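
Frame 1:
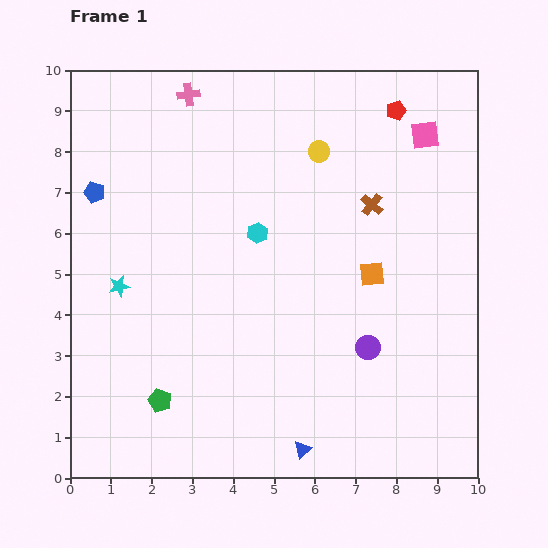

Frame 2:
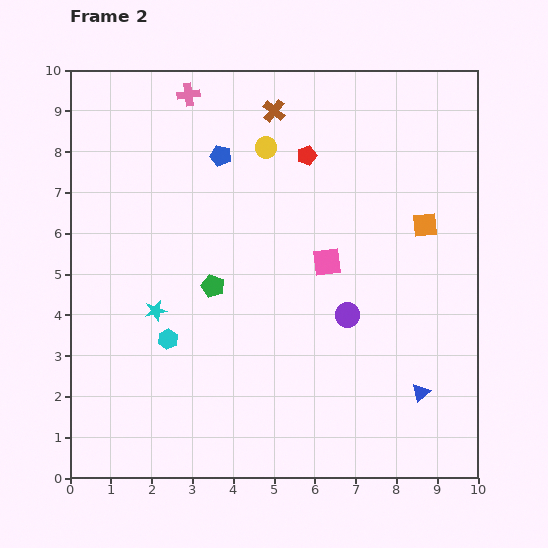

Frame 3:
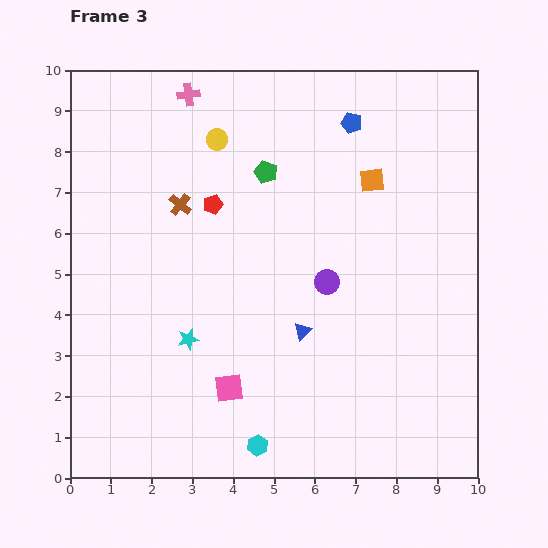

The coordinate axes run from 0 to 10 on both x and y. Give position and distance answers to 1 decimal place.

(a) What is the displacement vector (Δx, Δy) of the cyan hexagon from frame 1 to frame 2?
(-2.2, -2.6)

The cyan hexagon was at (4.6, 6.0) in frame 1 and (2.4, 3.4) in frame 2.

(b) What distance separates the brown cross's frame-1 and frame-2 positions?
3.3

The brown cross moved from (7.4, 6.7) to (5.0, 9.0), a distance of √(2.4² + 2.3²) ≈ 3.3.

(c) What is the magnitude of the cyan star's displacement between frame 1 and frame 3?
2.1

The cyan star moved from (1.2, 4.7) to (2.9, 3.4), a distance of √(1.7² + 1.3²) ≈ 2.1.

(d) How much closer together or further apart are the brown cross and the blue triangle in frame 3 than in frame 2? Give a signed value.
-3.5

Distance in frame 2: 7.8. Distance in frame 3: 4.3.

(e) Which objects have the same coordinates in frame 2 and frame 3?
the pink cross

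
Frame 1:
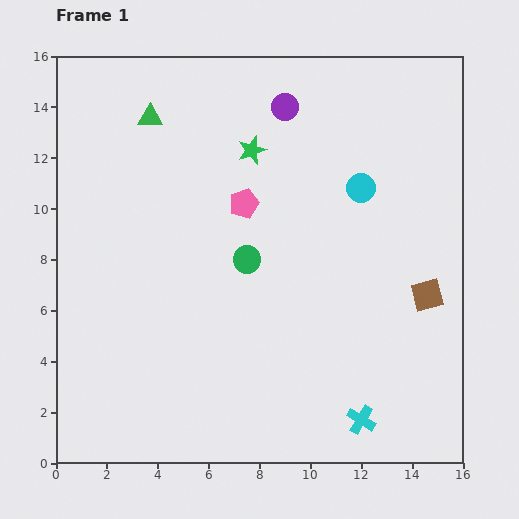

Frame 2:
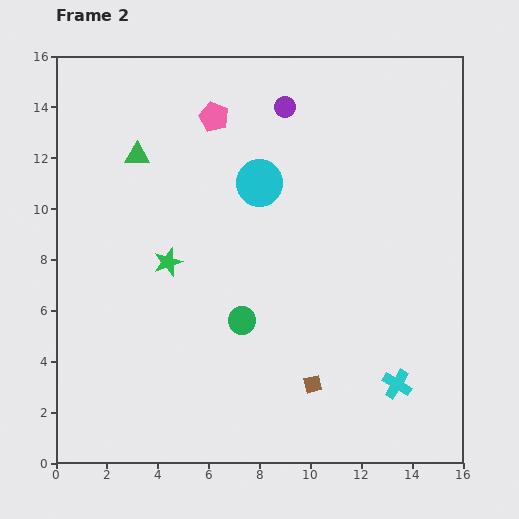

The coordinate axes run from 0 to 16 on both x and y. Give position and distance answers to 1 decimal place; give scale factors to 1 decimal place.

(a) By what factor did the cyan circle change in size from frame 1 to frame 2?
1.6×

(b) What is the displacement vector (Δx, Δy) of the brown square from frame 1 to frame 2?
(-4.5, -3.5)

The brown square was at (14.6, 6.6) in frame 1 and (10.1, 3.1) in frame 2.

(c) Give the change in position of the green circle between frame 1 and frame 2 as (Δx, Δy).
(-0.2, -2.4)

The green circle was at (7.5, 8.0) in frame 1 and (7.3, 5.6) in frame 2.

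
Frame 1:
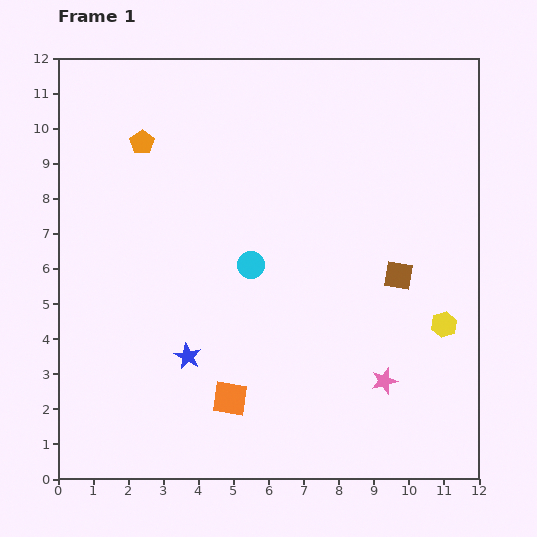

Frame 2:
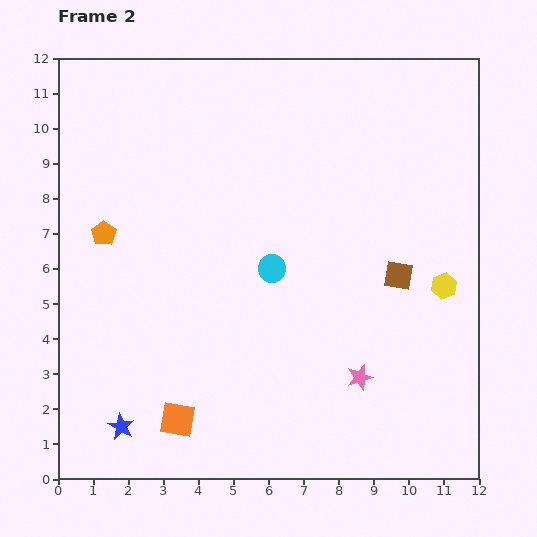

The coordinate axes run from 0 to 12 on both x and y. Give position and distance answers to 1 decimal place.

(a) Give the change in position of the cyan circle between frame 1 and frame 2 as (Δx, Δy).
(0.6, -0.1)

The cyan circle was at (5.5, 6.1) in frame 1 and (6.1, 6.0) in frame 2.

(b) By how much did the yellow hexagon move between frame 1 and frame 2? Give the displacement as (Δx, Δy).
(0.0, 1.1)

The yellow hexagon was at (11.0, 4.4) in frame 1 and (11.0, 5.5) in frame 2.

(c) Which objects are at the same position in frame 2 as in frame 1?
the brown square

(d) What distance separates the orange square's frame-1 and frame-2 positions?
1.6

The orange square moved from (4.9, 2.3) to (3.4, 1.7), a distance of √(1.5² + 0.6²) ≈ 1.6.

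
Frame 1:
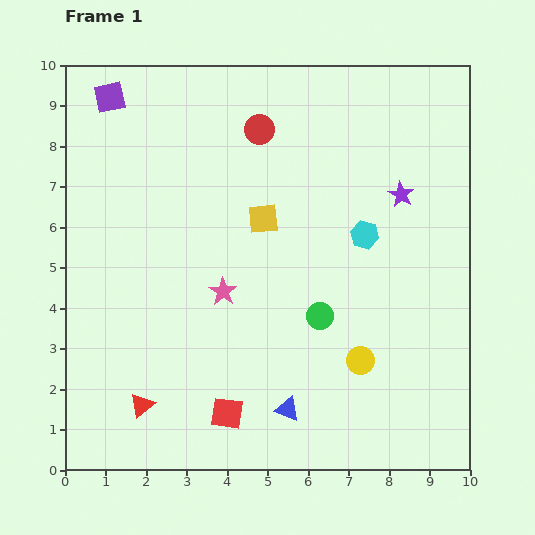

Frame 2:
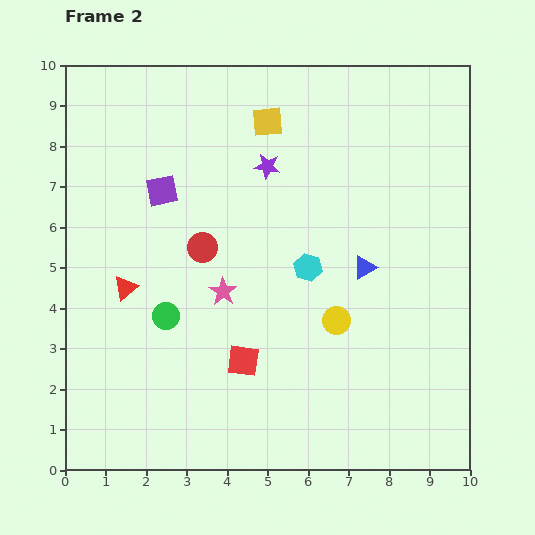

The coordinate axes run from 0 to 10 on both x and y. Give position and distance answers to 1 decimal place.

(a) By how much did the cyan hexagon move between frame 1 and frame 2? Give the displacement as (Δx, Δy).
(-1.4, -0.8)

The cyan hexagon was at (7.4, 5.8) in frame 1 and (6.0, 5.0) in frame 2.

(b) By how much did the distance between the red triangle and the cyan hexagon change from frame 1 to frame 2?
-2.4

Distance in frame 1: 6.9. Distance in frame 2: 4.5.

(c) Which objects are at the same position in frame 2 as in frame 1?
the pink star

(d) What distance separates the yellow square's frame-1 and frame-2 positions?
2.4

The yellow square moved from (4.9, 6.2) to (5.0, 8.6), a distance of √(0.1² + 2.4²) ≈ 2.4.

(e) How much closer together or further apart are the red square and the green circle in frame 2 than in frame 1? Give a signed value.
-1.1

Distance in frame 1: 3.3. Distance in frame 2: 2.2.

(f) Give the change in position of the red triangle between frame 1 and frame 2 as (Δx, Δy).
(-0.4, 2.9)

The red triangle was at (1.9, 1.6) in frame 1 and (1.5, 4.5) in frame 2.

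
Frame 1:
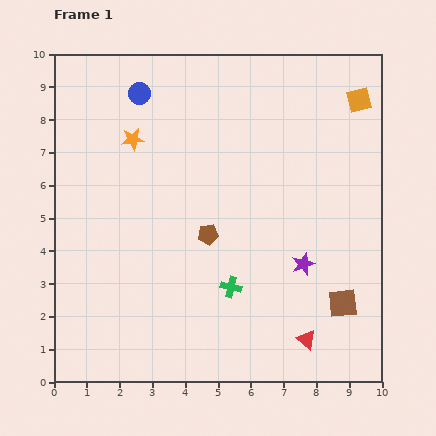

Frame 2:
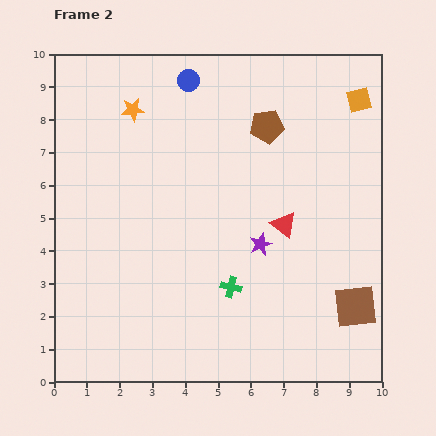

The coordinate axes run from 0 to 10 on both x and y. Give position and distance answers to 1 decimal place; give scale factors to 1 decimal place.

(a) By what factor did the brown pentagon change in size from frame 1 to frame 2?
1.7×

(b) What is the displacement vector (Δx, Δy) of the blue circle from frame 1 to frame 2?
(1.5, 0.4)

The blue circle was at (2.6, 8.8) in frame 1 and (4.1, 9.2) in frame 2.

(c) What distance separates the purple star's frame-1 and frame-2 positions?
1.4

The purple star moved from (7.6, 3.6) to (6.3, 4.2), a distance of √(1.3² + 0.6²) ≈ 1.4.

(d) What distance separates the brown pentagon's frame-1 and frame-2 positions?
3.8

The brown pentagon moved from (4.7, 4.5) to (6.5, 7.8), a distance of √(1.8² + 3.3²) ≈ 3.8.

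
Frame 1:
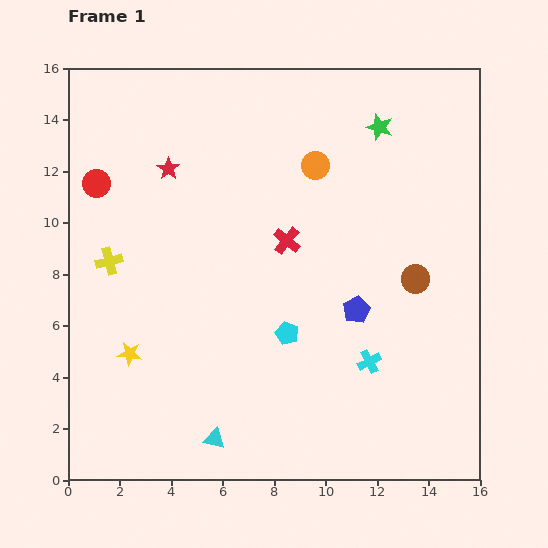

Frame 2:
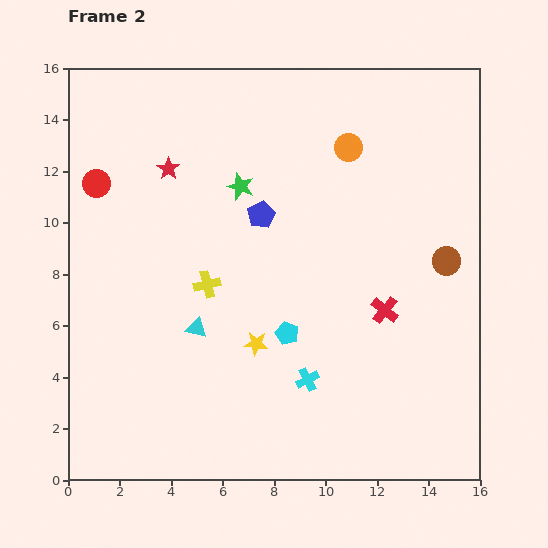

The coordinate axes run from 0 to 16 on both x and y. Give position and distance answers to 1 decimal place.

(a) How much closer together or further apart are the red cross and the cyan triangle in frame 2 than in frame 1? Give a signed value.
-0.9

Distance in frame 1: 8.2. Distance in frame 2: 7.3.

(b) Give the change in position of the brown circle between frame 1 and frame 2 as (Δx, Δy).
(1.2, 0.7)

The brown circle was at (13.5, 7.8) in frame 1 and (14.7, 8.5) in frame 2.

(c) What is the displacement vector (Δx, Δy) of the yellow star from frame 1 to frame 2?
(4.9, 0.4)

The yellow star was at (2.4, 4.9) in frame 1 and (7.3, 5.3) in frame 2.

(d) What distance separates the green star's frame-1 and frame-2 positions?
5.9

The green star moved from (12.1, 13.7) to (6.7, 11.4), a distance of √(5.4² + 2.3²) ≈ 5.9.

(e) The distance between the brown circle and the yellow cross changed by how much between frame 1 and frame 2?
-2.6

Distance in frame 1: 11.9. Distance in frame 2: 9.3.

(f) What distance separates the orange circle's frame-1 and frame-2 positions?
1.5

The orange circle moved from (9.6, 12.2) to (10.9, 12.9), a distance of √(1.3² + 0.7²) ≈ 1.5.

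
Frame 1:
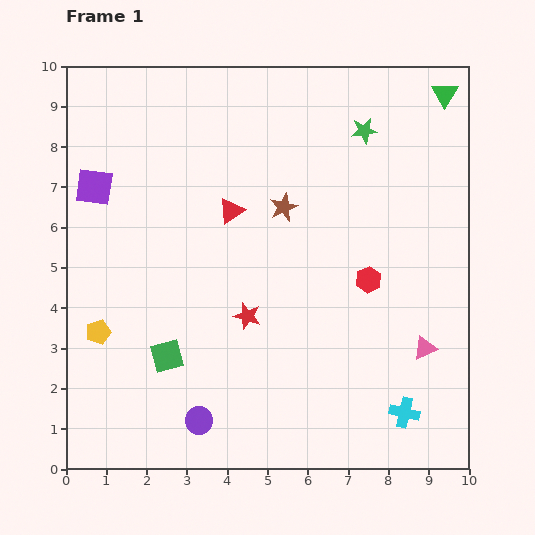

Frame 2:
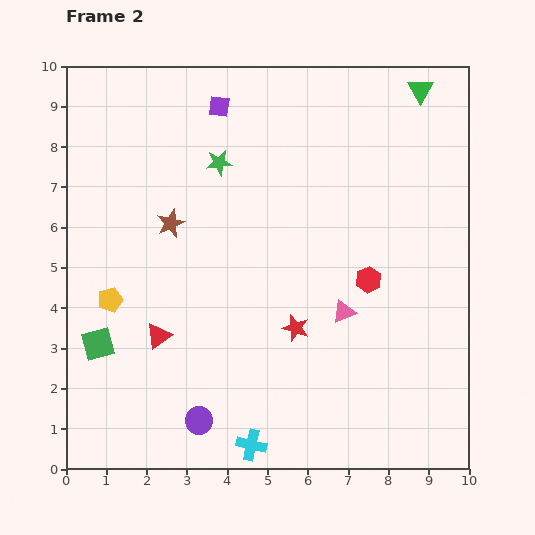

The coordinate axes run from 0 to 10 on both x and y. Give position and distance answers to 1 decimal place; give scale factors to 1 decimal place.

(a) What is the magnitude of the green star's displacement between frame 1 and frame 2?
3.7

The green star moved from (7.4, 8.4) to (3.8, 7.6), a distance of √(3.6² + 0.8²) ≈ 3.7.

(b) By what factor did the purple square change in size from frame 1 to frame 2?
0.6×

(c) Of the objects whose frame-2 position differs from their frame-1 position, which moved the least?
the green triangle

(moved 0.6)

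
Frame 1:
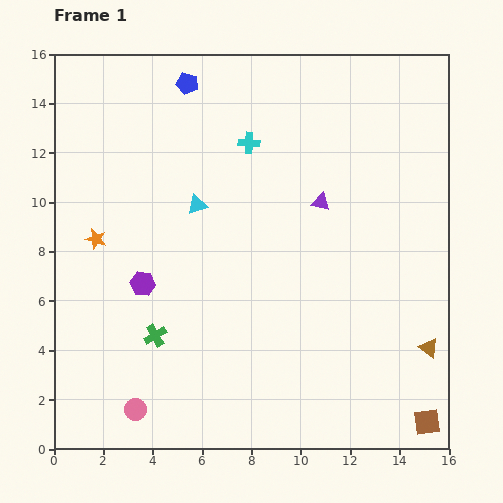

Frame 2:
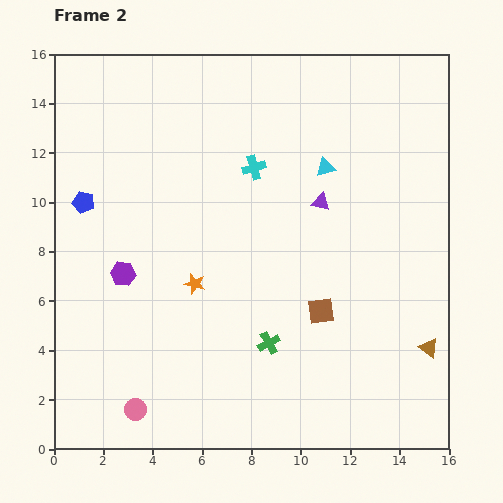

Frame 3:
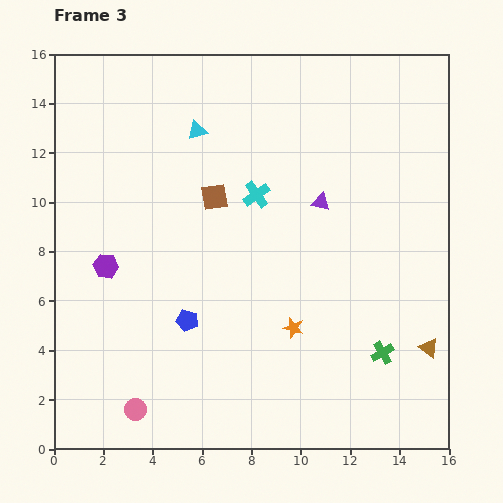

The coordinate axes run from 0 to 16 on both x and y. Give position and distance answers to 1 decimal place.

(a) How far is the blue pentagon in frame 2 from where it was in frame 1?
6.4

The blue pentagon moved from (5.4, 14.8) to (1.2, 10.0), a distance of √(4.2² + 4.8²) ≈ 6.4.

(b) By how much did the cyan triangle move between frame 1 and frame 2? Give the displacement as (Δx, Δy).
(5.2, 1.5)

The cyan triangle was at (5.8, 9.9) in frame 1 and (11.0, 11.4) in frame 2.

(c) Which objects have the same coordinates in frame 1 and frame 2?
the pink circle, the brown triangle, the purple triangle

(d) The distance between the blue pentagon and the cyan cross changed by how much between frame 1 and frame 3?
+2.3

Distance in frame 1: 3.5. Distance in frame 3: 5.8.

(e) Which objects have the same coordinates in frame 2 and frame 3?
the pink circle, the brown triangle, the purple triangle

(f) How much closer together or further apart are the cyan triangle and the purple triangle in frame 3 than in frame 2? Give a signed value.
+4.4

Distance in frame 2: 1.4. Distance in frame 3: 5.8.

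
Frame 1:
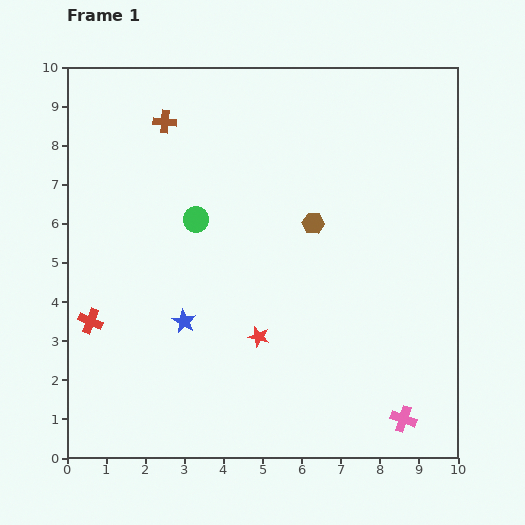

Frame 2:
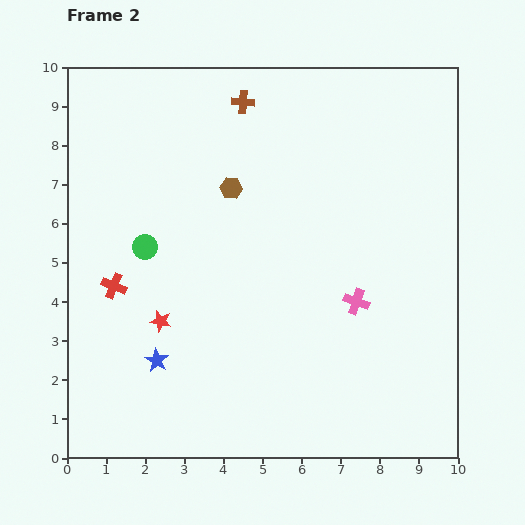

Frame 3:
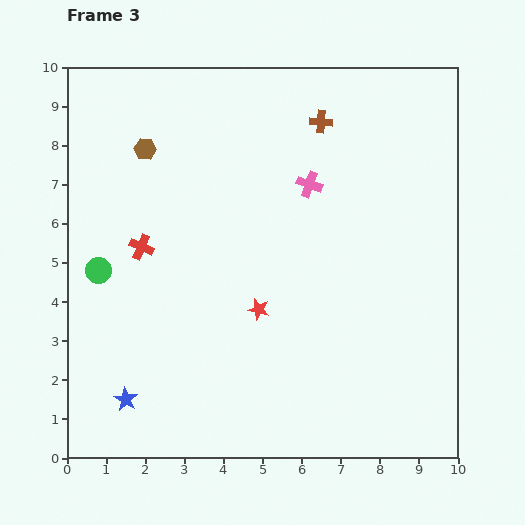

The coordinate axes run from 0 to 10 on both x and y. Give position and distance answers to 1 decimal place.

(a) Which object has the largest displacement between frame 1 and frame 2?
the pink cross

(moved 3.2; next 2.5)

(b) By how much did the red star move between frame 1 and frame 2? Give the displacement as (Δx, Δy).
(-2.5, 0.4)

The red star was at (4.9, 3.1) in frame 1 and (2.4, 3.5) in frame 2.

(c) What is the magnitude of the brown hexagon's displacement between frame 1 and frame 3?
4.7

The brown hexagon moved from (6.3, 6.0) to (2.0, 7.9), a distance of √(4.3² + 1.9²) ≈ 4.7.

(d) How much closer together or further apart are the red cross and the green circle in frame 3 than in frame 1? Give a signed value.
-2.4

Distance in frame 1: 3.7. Distance in frame 3: 1.3.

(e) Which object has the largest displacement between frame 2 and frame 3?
the pink cross

(moved 3.2; next 2.5)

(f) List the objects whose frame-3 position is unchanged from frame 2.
none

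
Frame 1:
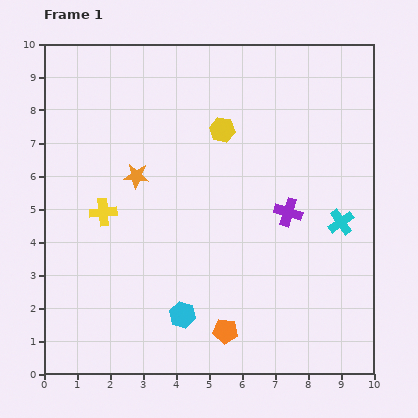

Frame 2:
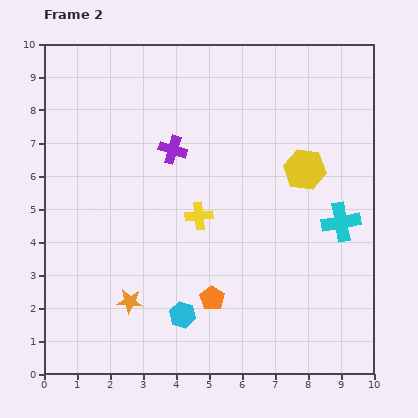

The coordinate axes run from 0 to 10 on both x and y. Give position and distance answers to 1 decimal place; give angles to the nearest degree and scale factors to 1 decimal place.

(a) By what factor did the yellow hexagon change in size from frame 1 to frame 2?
1.6×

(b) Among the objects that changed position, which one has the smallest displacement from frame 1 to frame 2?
the orange pentagon

(moved 1.1)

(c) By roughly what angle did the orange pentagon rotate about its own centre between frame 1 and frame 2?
29° clockwise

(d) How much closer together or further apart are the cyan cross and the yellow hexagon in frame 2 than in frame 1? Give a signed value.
-2.7

Distance in frame 1: 4.6. Distance in frame 2: 1.9.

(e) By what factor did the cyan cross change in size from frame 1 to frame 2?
1.5×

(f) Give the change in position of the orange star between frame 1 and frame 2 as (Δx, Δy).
(-0.2, -3.8)

The orange star was at (2.8, 6.0) in frame 1 and (2.6, 2.2) in frame 2.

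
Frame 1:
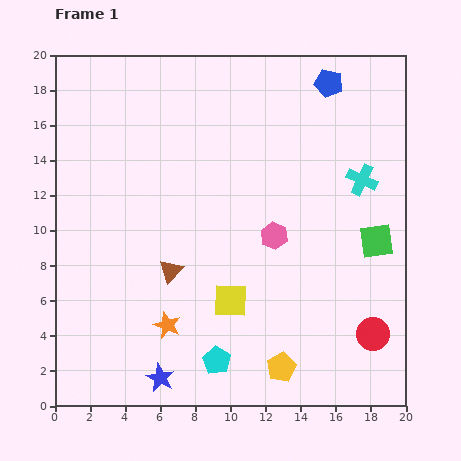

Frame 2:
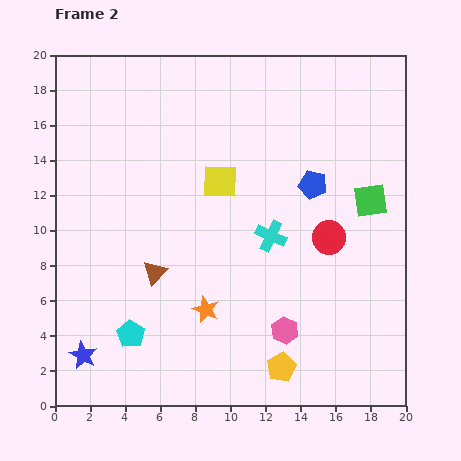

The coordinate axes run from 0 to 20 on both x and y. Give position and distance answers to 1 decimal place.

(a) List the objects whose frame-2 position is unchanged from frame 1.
the yellow pentagon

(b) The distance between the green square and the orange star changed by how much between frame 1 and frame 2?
-1.5

Distance in frame 1: 12.8. Distance in frame 2: 11.3.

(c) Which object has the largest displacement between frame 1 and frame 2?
the yellow square

(moved 6.8; next 6.1)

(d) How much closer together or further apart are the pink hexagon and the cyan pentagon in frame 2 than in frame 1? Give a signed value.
+1.0

Distance in frame 1: 7.8. Distance in frame 2: 8.8.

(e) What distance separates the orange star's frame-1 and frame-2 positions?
2.4

The orange star moved from (6.4, 4.6) to (8.6, 5.5), a distance of √(2.2² + 0.9²) ≈ 2.4.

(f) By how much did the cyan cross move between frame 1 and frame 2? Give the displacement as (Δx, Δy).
(-5.2, -3.2)

The cyan cross was at (17.5, 12.9) in frame 1 and (12.3, 9.7) in frame 2.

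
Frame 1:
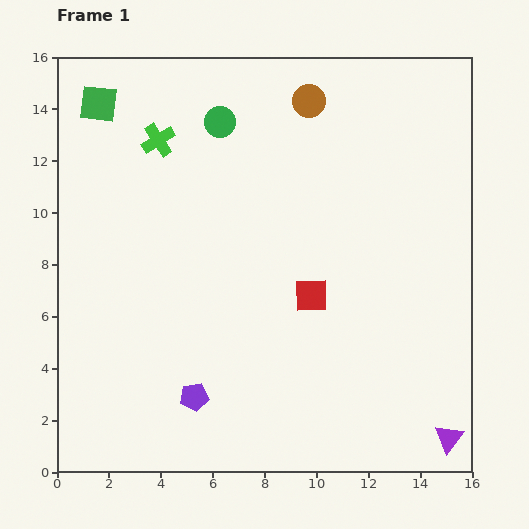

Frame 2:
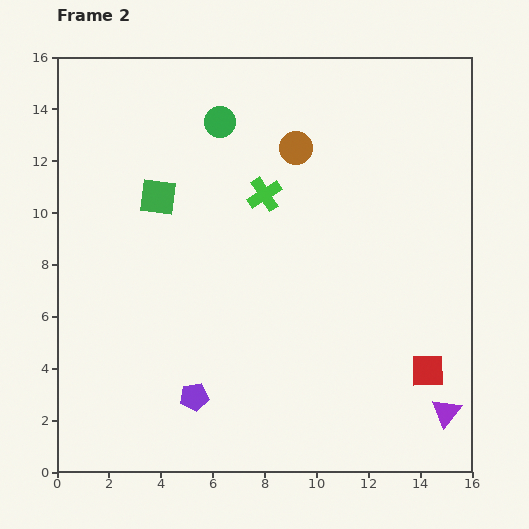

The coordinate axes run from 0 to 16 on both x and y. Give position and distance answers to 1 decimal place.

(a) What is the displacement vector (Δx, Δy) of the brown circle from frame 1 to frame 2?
(-0.5, -1.8)

The brown circle was at (9.7, 14.3) in frame 1 and (9.2, 12.5) in frame 2.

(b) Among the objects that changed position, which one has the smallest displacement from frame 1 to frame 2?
the purple triangle

(moved 1.0)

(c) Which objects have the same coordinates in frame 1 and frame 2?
the purple pentagon, the green circle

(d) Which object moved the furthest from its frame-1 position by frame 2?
the red square

(moved 5.4; next 4.6)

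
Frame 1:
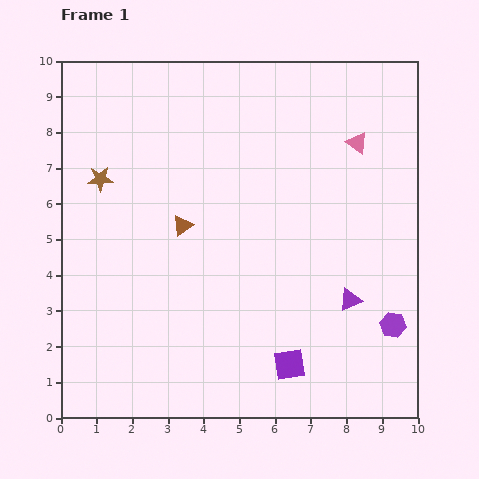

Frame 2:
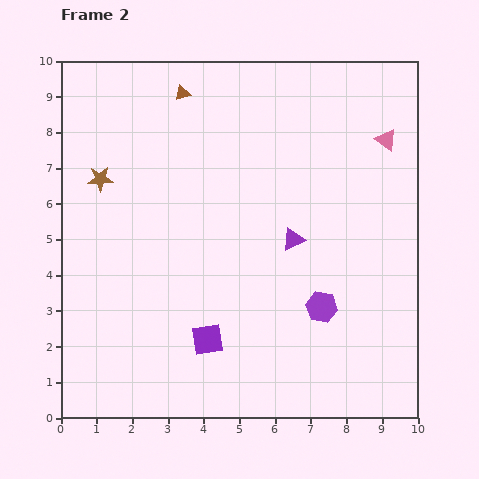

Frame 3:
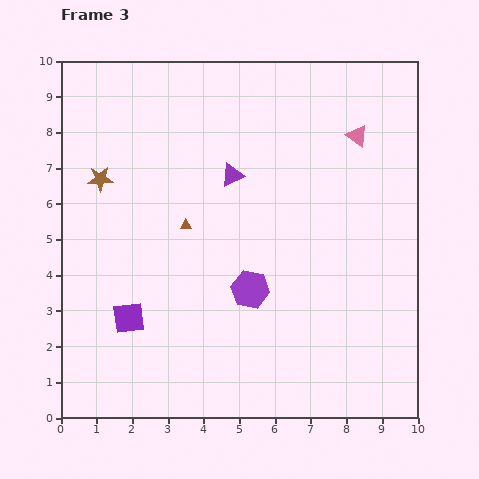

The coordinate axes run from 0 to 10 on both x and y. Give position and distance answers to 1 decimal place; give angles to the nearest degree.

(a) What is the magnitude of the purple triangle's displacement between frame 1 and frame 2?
2.3

The purple triangle moved from (8.1, 3.3) to (6.5, 5.0), a distance of √(1.6² + 1.7²) ≈ 2.3.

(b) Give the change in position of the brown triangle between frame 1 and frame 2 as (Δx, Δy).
(0.0, 3.7)

The brown triangle was at (3.4, 5.4) in frame 1 and (3.4, 9.1) in frame 2.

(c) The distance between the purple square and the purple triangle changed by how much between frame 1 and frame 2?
+1.2

Distance in frame 1: 2.5. Distance in frame 2: 3.7.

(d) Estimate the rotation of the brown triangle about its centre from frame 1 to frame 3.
33° clockwise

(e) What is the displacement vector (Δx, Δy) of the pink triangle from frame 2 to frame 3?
(-0.8, 0.1)

The pink triangle was at (9.1, 7.8) in frame 2 and (8.3, 7.9) in frame 3.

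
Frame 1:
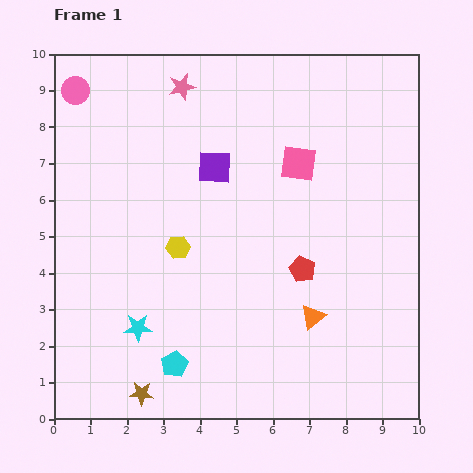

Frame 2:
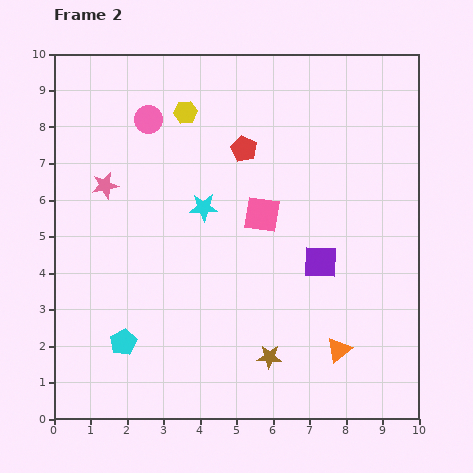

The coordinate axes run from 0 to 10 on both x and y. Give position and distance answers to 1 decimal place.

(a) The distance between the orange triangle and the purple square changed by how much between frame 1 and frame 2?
-2.4

Distance in frame 1: 4.9. Distance in frame 2: 2.5.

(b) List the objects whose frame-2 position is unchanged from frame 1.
none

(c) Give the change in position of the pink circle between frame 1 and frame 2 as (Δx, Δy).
(2.0, -0.8)

The pink circle was at (0.6, 9.0) in frame 1 and (2.6, 8.2) in frame 2.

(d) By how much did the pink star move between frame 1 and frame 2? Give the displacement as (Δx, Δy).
(-2.1, -2.7)

The pink star was at (3.5, 9.1) in frame 1 and (1.4, 6.4) in frame 2.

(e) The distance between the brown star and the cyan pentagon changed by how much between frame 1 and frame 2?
+2.8

Distance in frame 1: 1.2. Distance in frame 2: 4.0.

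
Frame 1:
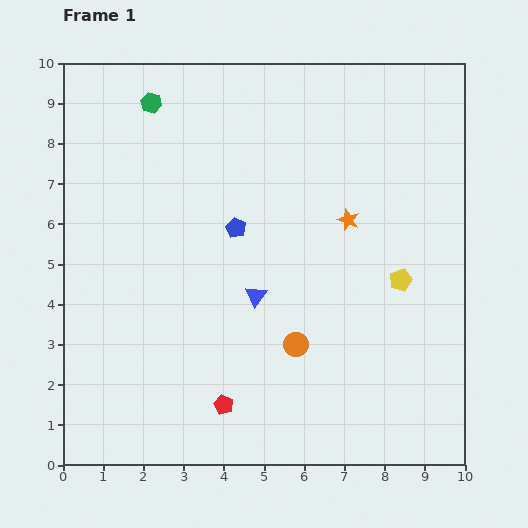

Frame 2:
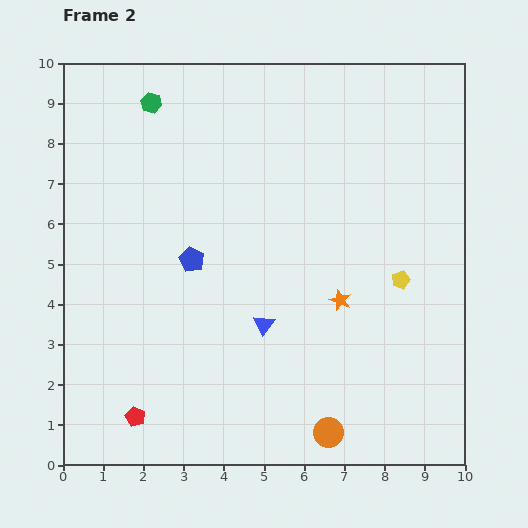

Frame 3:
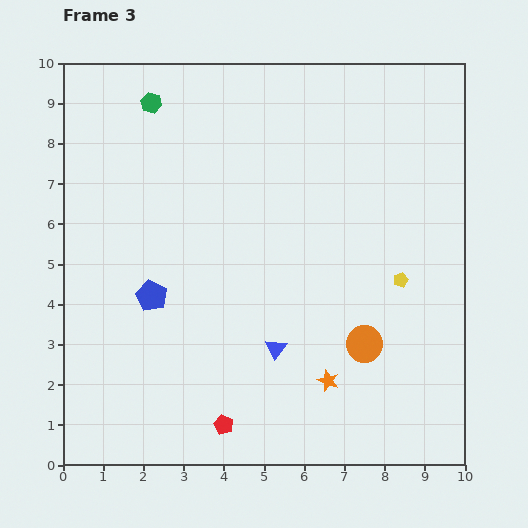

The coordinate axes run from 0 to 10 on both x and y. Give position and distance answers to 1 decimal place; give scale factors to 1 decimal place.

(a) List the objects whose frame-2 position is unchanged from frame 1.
the yellow pentagon, the green hexagon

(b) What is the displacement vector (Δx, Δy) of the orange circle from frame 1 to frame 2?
(0.8, -2.2)

The orange circle was at (5.8, 3.0) in frame 1 and (6.6, 0.8) in frame 2.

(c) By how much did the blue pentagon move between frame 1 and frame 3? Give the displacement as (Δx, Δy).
(-2.1, -1.7)

The blue pentagon was at (4.3, 5.9) in frame 1 and (2.2, 4.2) in frame 3.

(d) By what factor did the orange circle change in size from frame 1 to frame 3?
1.5×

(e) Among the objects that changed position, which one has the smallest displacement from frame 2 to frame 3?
the blue triangle

(moved 0.7)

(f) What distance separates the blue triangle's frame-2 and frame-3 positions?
0.7

The blue triangle moved from (5.0, 3.5) to (5.3, 2.9), a distance of √(0.3² + 0.6²) ≈ 0.7.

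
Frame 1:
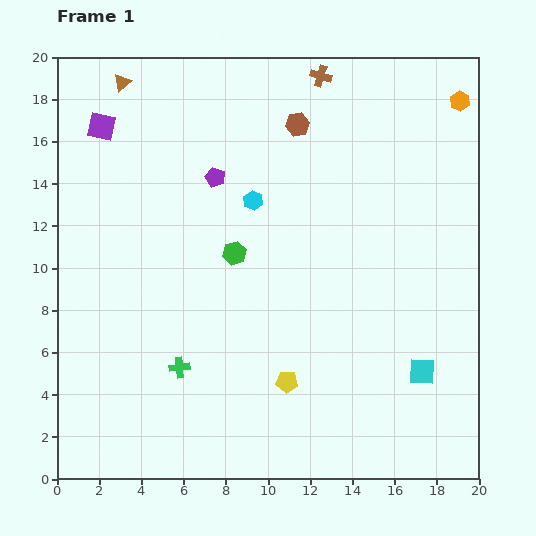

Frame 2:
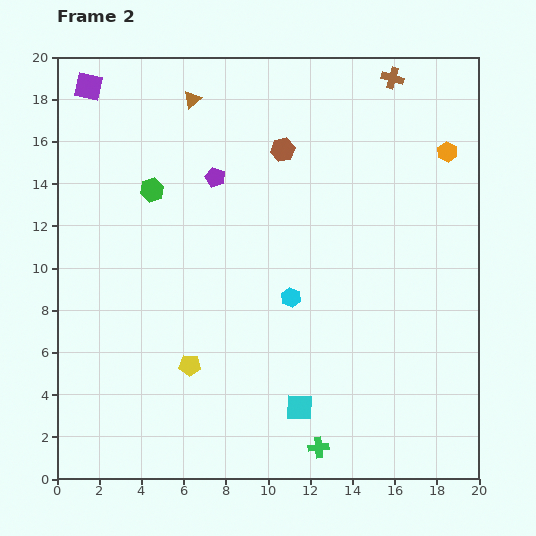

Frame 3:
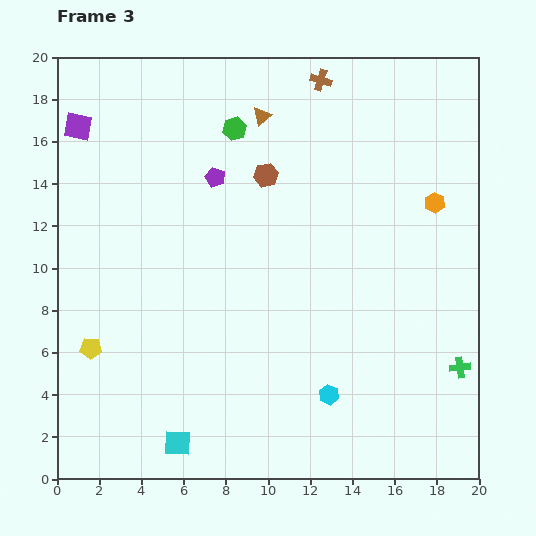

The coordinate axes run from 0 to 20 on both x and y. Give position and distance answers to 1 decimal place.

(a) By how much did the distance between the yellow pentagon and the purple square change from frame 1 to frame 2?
-1.0

Distance in frame 1: 15.0. Distance in frame 2: 14.0.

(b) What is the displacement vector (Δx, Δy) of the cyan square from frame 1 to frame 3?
(-11.6, -3.4)

The cyan square was at (17.3, 5.1) in frame 1 and (5.7, 1.7) in frame 3.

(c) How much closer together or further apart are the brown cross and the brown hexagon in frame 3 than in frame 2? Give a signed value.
-1.0

Distance in frame 2: 6.2. Distance in frame 3: 5.2.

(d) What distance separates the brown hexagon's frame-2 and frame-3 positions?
1.4

The brown hexagon moved from (10.7, 15.6) to (9.9, 14.4), a distance of √(0.8² + 1.2²) ≈ 1.4.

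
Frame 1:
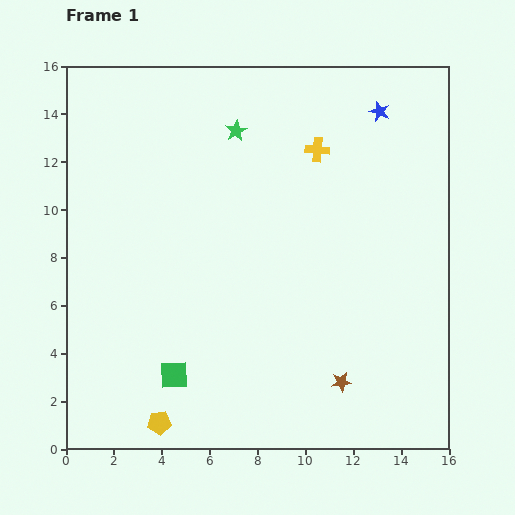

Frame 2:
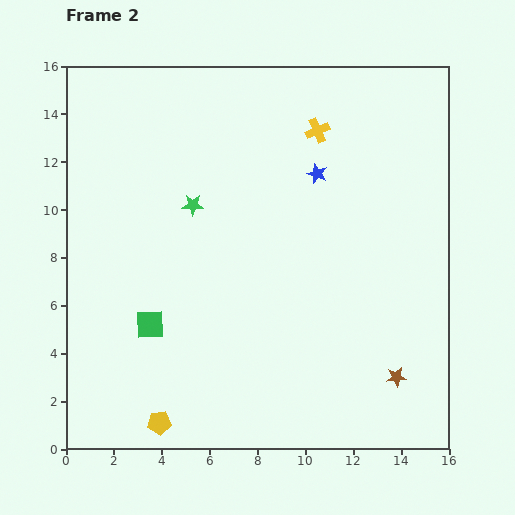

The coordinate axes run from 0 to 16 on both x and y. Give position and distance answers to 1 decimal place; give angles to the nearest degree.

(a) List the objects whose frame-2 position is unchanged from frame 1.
the yellow pentagon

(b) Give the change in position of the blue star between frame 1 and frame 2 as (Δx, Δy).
(-2.6, -2.6)

The blue star was at (13.1, 14.1) in frame 1 and (10.5, 11.5) in frame 2.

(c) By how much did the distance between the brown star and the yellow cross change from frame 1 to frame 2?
+1.0

Distance in frame 1: 9.8. Distance in frame 2: 10.8.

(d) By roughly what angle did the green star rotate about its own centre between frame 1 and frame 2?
30° clockwise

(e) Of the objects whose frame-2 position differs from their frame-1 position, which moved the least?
the yellow cross

(moved 0.8)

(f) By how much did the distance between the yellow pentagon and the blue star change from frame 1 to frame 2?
-3.6

Distance in frame 1: 15.9. Distance in frame 2: 12.3.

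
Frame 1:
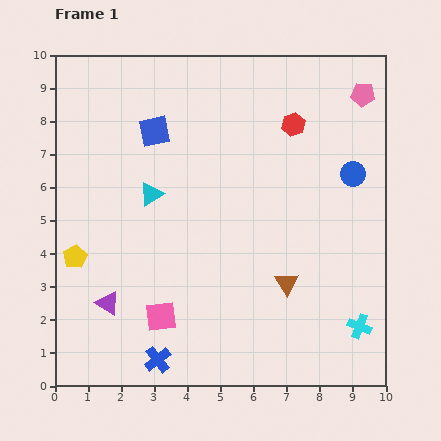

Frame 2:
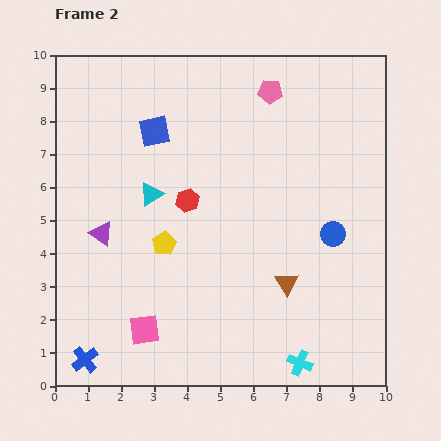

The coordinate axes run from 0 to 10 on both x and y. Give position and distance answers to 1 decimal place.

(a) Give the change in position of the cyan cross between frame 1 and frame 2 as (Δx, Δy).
(-1.8, -1.1)

The cyan cross was at (9.2, 1.8) in frame 1 and (7.4, 0.7) in frame 2.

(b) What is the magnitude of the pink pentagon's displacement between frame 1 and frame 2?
2.8

The pink pentagon moved from (9.3, 8.8) to (6.5, 8.9), a distance of √(2.8² + 0.1²) ≈ 2.8.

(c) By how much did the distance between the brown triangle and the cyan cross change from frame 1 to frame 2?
-0.2

Distance in frame 1: 2.6. Distance in frame 2: 2.4.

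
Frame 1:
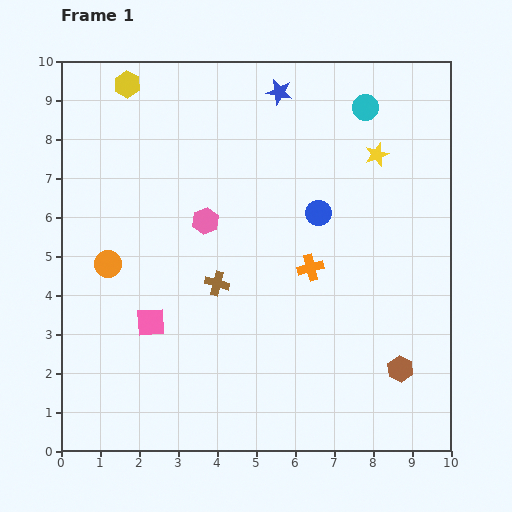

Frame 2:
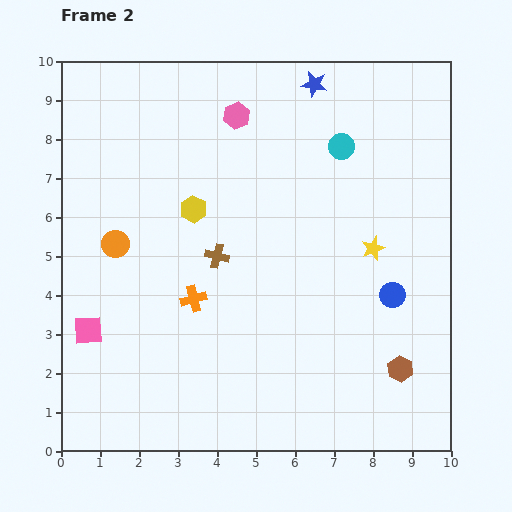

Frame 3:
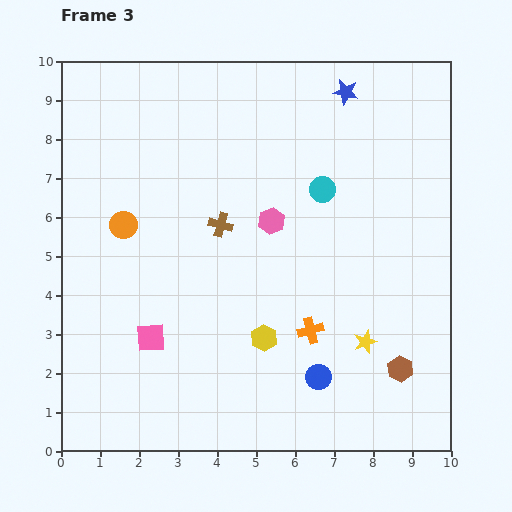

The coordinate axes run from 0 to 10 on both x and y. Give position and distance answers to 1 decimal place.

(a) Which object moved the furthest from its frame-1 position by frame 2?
the yellow hexagon

(moved 3.6; next 3.1)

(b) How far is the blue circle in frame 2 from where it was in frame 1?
2.8

The blue circle moved from (6.6, 6.1) to (8.5, 4.0), a distance of √(1.9² + 2.1²) ≈ 2.8.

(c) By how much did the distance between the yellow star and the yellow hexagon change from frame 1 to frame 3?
-4.0

Distance in frame 1: 6.6. Distance in frame 3: 2.6.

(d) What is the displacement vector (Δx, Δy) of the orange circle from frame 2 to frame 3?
(0.2, 0.5)

The orange circle was at (1.4, 5.3) in frame 2 and (1.6, 5.8) in frame 3.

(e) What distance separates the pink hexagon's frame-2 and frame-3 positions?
2.8

The pink hexagon moved from (4.5, 8.6) to (5.4, 5.9), a distance of √(0.9² + 2.7²) ≈ 2.8.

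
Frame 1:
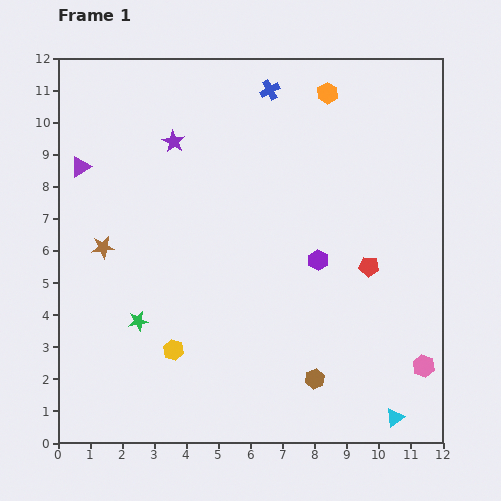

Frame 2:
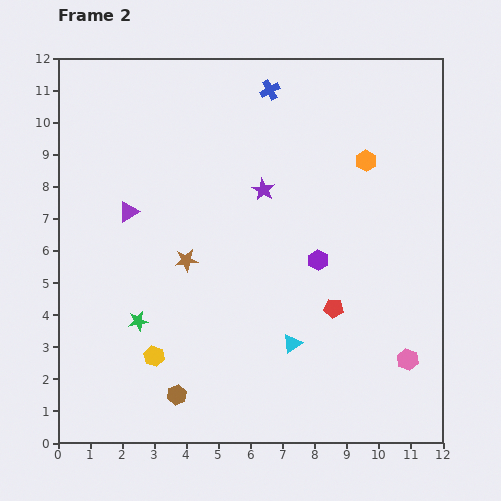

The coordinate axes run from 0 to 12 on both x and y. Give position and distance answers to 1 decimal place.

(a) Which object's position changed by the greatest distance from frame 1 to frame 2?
the brown hexagon

(moved 4.3; next 3.9)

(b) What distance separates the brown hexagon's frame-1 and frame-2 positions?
4.3

The brown hexagon moved from (8.0, 2.0) to (3.7, 1.5), a distance of √(4.3² + 0.5²) ≈ 4.3.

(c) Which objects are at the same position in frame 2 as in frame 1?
the purple hexagon, the blue cross, the green star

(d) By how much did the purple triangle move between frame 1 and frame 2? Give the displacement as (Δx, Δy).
(1.5, -1.4)

The purple triangle was at (0.7, 8.6) in frame 1 and (2.2, 7.2) in frame 2.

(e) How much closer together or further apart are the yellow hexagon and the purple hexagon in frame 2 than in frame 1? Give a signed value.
+0.6

Distance in frame 1: 5.3. Distance in frame 2: 5.9.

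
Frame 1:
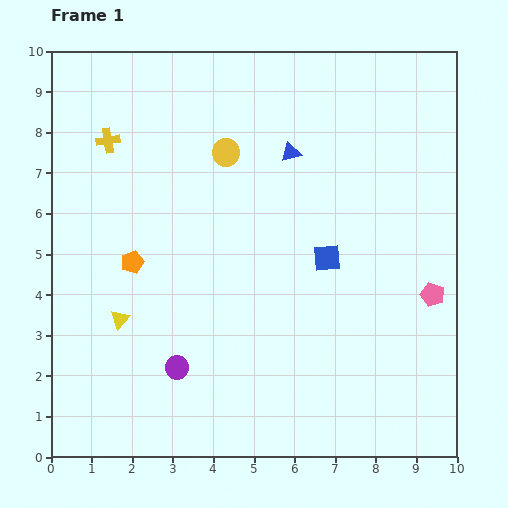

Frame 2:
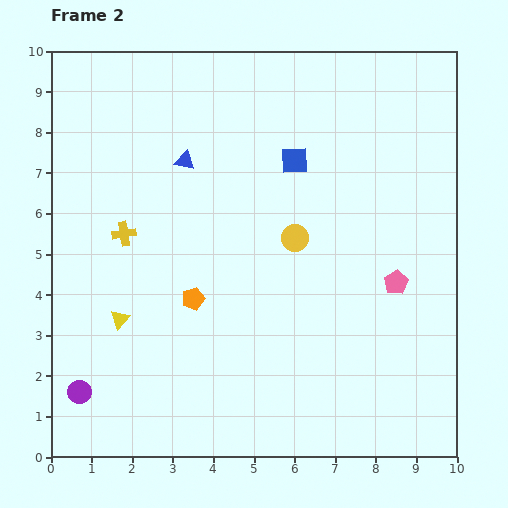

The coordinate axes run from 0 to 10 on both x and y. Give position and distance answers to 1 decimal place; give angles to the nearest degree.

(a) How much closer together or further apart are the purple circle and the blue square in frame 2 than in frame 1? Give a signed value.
+3.2

Distance in frame 1: 4.6. Distance in frame 2: 7.8.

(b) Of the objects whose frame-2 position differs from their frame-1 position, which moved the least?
the pink pentagon

(moved 0.9)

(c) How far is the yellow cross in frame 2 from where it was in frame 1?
2.3

The yellow cross moved from (1.4, 7.8) to (1.8, 5.5), a distance of √(0.4² + 2.3²) ≈ 2.3.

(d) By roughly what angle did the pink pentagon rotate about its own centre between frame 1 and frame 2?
21° clockwise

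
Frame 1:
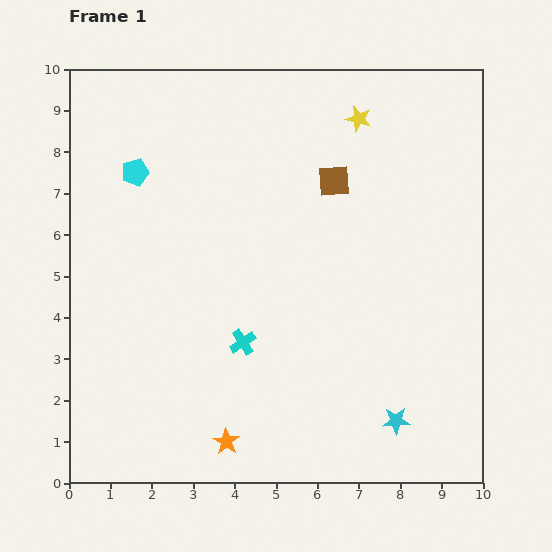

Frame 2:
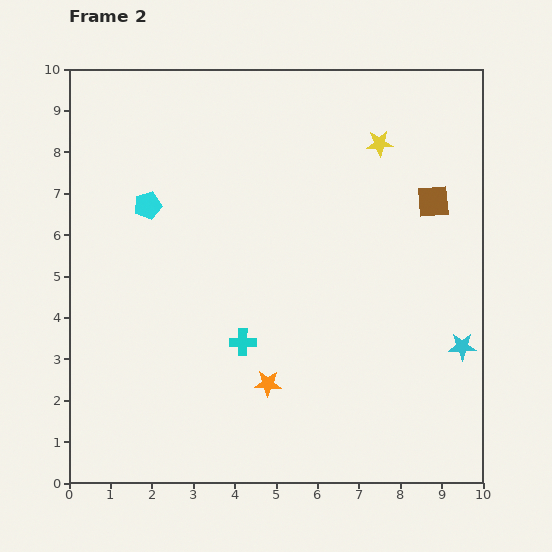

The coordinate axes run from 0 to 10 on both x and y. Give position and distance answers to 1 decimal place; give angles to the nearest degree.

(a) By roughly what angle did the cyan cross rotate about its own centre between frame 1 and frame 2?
33° clockwise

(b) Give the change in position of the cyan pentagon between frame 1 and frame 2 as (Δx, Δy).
(0.3, -0.8)

The cyan pentagon was at (1.6, 7.5) in frame 1 and (1.9, 6.7) in frame 2.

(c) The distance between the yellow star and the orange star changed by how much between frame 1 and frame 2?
-2.0

Distance in frame 1: 8.4. Distance in frame 2: 6.4.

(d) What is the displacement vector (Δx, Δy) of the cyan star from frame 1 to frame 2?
(1.6, 1.8)

The cyan star was at (7.9, 1.5) in frame 1 and (9.5, 3.3) in frame 2.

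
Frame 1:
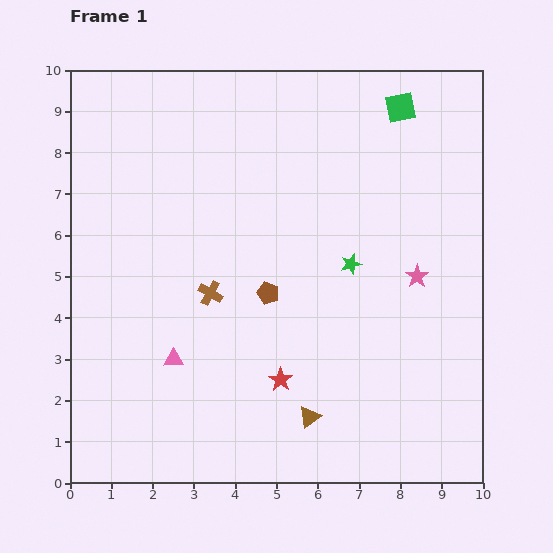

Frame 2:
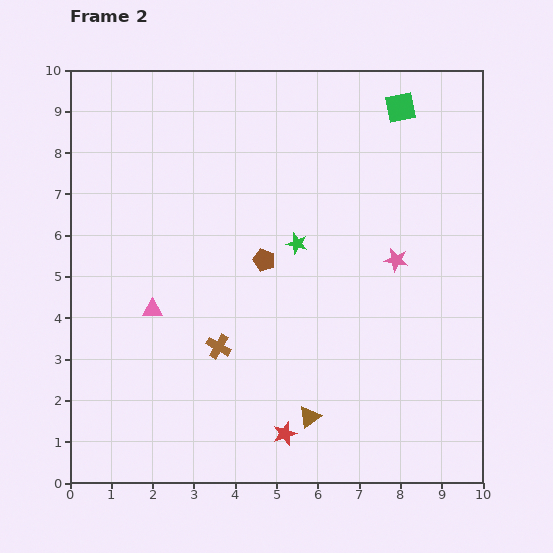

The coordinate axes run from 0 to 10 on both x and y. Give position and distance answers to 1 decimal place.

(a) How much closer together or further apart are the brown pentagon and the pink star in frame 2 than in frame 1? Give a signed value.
-0.4

Distance in frame 1: 3.6. Distance in frame 2: 3.2.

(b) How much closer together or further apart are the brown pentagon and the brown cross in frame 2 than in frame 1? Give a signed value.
+1.0

Distance in frame 1: 1.4. Distance in frame 2: 2.4.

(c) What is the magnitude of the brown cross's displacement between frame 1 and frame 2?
1.3

The brown cross moved from (3.4, 4.6) to (3.6, 3.3), a distance of √(0.2² + 1.3²) ≈ 1.3.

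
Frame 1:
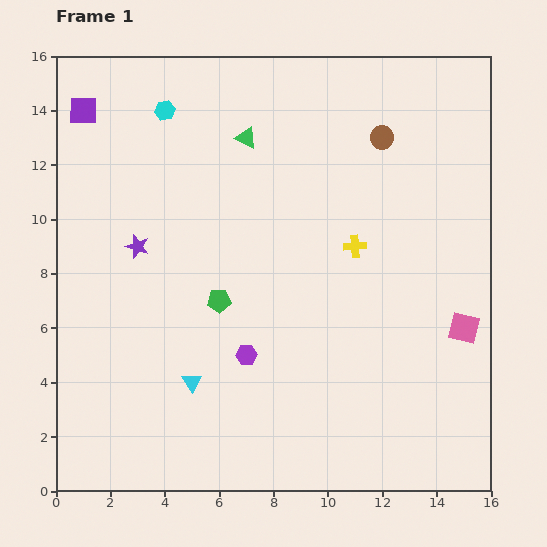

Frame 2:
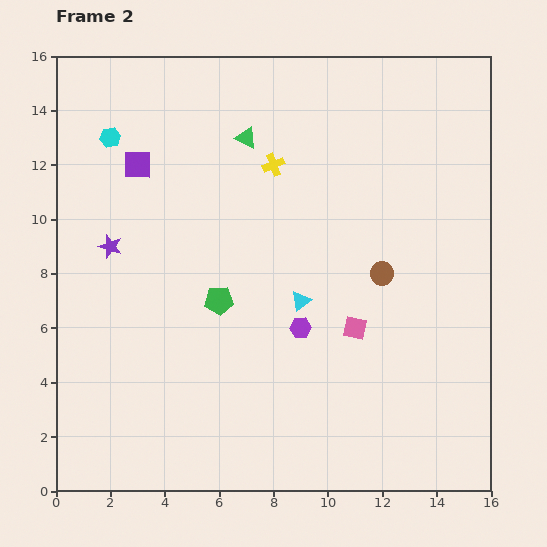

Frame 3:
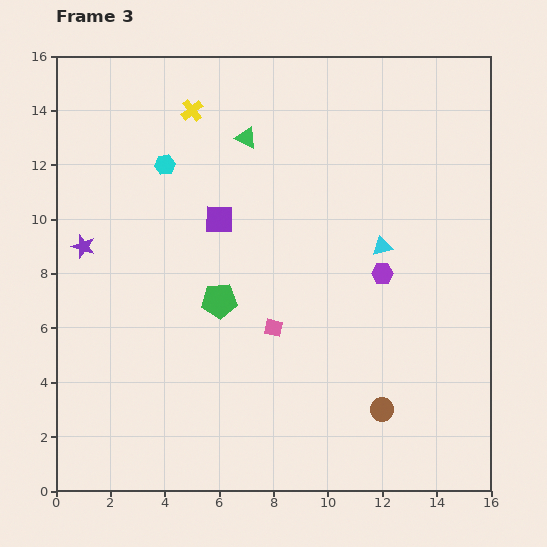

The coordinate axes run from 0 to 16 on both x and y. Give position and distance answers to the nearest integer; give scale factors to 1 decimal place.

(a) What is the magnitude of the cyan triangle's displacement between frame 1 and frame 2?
5

The cyan triangle moved from (5, 4) to (9, 7), a distance of √(4² + 3²) ≈ 5.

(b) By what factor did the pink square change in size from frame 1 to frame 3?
0.6×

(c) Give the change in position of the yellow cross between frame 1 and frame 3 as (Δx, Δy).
(-6, 5)

The yellow cross was at (11, 9) in frame 1 and (5, 14) in frame 3.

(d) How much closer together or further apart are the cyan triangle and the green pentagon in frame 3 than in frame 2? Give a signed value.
+3

Distance in frame 2: 3. Distance in frame 3: 6.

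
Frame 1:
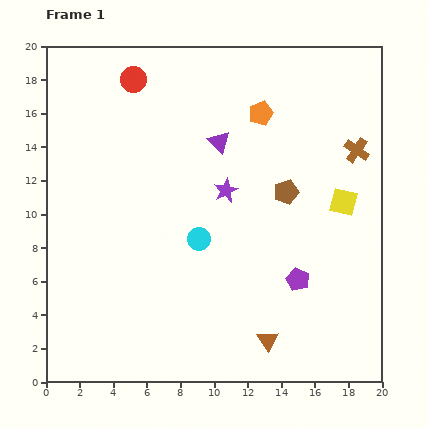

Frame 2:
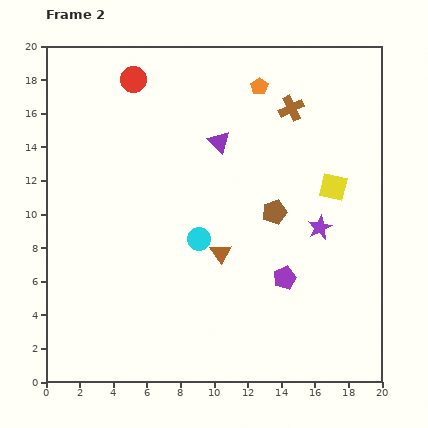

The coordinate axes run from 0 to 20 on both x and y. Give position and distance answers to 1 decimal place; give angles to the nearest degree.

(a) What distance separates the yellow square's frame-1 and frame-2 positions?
1.1

The yellow square moved from (17.7, 10.7) to (17.1, 11.6), a distance of √(0.6² + 0.9²) ≈ 1.1.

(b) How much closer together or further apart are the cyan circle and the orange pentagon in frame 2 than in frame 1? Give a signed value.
+1.4

Distance in frame 1: 8.4. Distance in frame 2: 9.8.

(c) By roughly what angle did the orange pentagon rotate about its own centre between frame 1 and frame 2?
15° counter-clockwise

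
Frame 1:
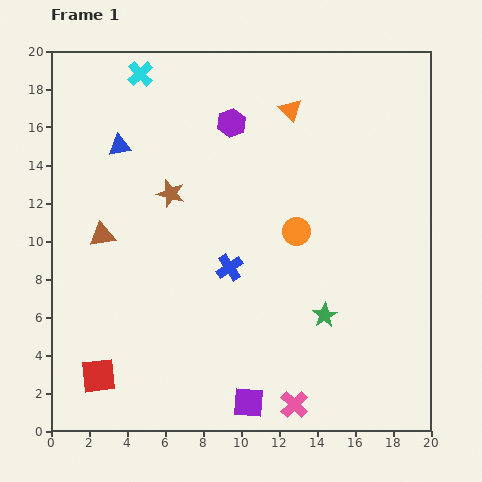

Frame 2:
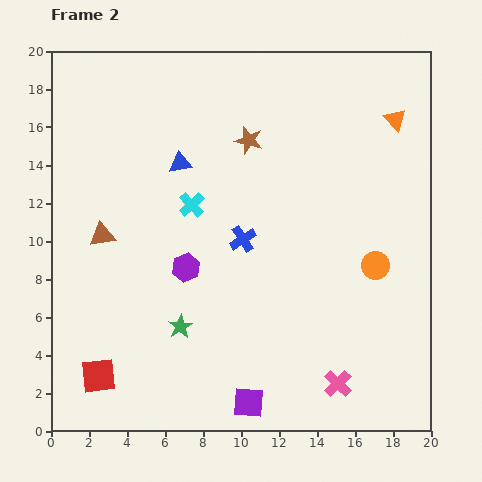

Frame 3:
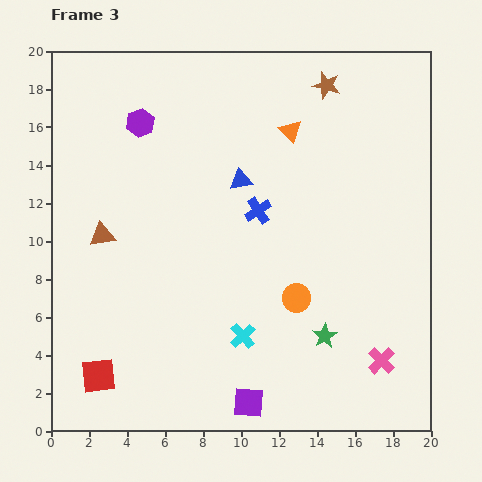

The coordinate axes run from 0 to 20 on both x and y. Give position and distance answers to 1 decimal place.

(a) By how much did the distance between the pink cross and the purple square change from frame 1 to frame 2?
+2.4

Distance in frame 1: 2.4. Distance in frame 2: 4.8.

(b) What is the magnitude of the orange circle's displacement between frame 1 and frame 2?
4.6

The orange circle moved from (12.9, 10.5) to (17.1, 8.7), a distance of √(4.2² + 1.8²) ≈ 4.6.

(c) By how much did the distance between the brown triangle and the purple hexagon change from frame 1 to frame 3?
-2.8

Distance in frame 1: 9.0. Distance in frame 3: 6.2.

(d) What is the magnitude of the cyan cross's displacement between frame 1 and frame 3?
14.8

The cyan cross moved from (4.7, 18.8) to (10.1, 5.0), a distance of √(5.4² + 13.8²) ≈ 14.8.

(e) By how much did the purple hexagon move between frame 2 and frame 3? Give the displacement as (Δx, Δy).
(-2.4, 7.6)

The purple hexagon was at (7.1, 8.6) in frame 2 and (4.7, 16.2) in frame 3.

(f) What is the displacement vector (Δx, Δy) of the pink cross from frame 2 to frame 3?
(2.3, 1.2)

The pink cross was at (15.1, 2.5) in frame 2 and (17.4, 3.7) in frame 3.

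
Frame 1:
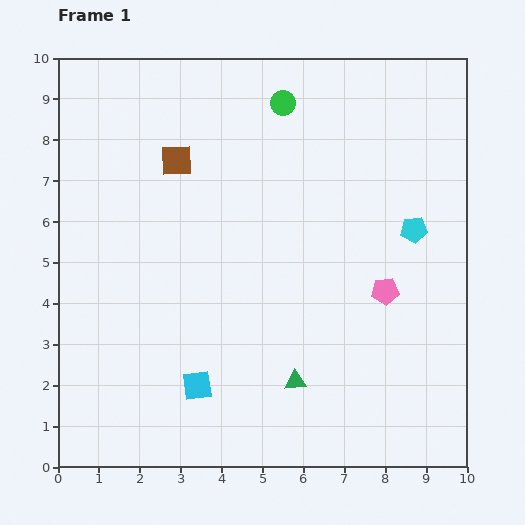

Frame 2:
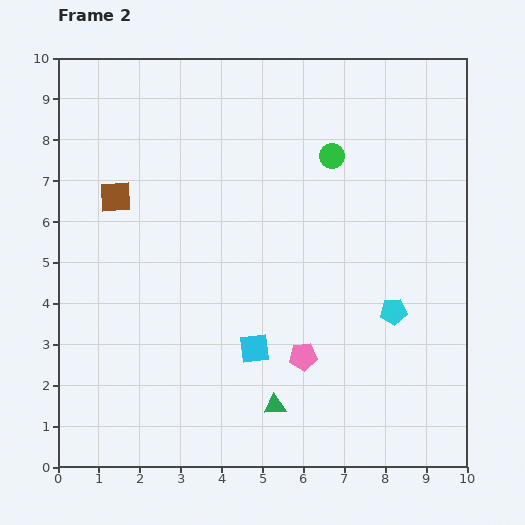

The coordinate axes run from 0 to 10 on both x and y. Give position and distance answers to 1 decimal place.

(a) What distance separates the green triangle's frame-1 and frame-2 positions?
0.8

The green triangle moved from (5.8, 2.1) to (5.3, 1.5), a distance of √(0.5² + 0.6²) ≈ 0.8.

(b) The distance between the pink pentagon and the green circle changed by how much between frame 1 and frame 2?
-0.3

Distance in frame 1: 5.2. Distance in frame 2: 4.9.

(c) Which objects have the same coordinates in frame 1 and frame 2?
none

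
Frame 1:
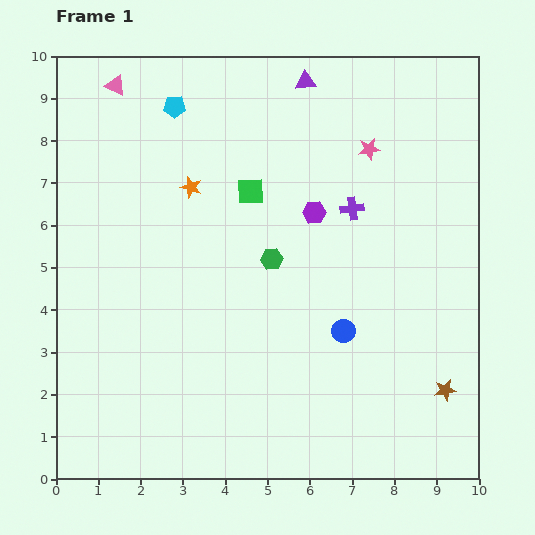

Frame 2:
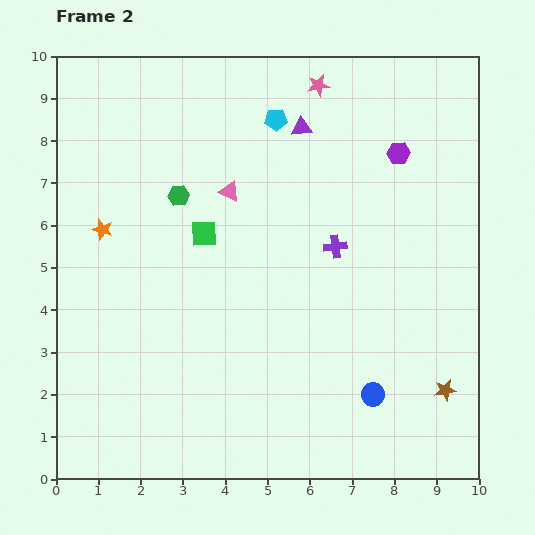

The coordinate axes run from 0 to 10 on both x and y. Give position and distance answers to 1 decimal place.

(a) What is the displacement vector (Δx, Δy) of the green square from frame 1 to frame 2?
(-1.1, -1.0)

The green square was at (4.6, 6.8) in frame 1 and (3.5, 5.8) in frame 2.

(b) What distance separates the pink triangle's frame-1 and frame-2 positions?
3.7

The pink triangle moved from (1.4, 9.3) to (4.1, 6.8), a distance of √(2.7² + 2.5²) ≈ 3.7.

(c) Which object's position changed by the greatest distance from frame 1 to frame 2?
the pink triangle

(moved 3.7; next 2.7)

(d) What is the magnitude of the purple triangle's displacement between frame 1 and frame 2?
1.1

The purple triangle moved from (5.9, 9.4) to (5.8, 8.3), a distance of √(0.1² + 1.1²) ≈ 1.1.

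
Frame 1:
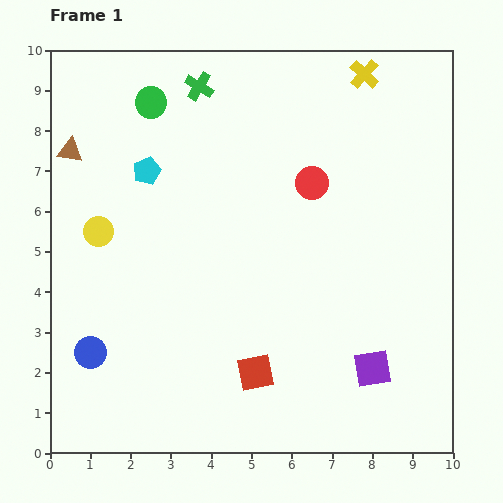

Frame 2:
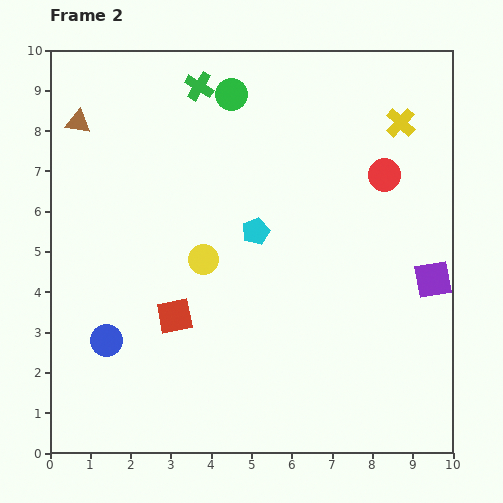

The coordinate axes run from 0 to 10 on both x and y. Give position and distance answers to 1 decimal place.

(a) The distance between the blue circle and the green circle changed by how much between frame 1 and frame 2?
+0.4

Distance in frame 1: 6.4. Distance in frame 2: 6.8.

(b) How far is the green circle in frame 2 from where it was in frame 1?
2.0

The green circle moved from (2.5, 8.7) to (4.5, 8.9), a distance of √(2.0² + 0.2²) ≈ 2.0.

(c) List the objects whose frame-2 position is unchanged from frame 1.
the green cross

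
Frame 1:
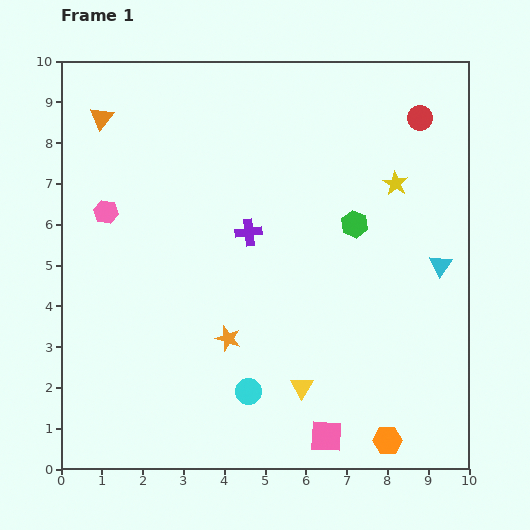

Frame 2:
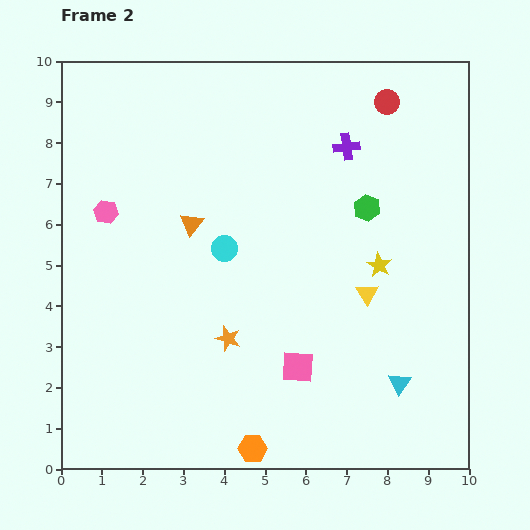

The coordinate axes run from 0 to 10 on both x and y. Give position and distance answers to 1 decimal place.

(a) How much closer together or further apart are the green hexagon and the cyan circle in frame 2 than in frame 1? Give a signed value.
-1.3

Distance in frame 1: 4.9. Distance in frame 2: 3.6.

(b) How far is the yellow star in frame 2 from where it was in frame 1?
2.0

The yellow star moved from (8.2, 7.0) to (7.8, 5.0), a distance of √(0.4² + 2.0²) ≈ 2.0.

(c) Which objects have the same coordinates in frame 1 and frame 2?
the orange star, the pink hexagon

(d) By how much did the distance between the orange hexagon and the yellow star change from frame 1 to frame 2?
-0.8

Distance in frame 1: 6.3. Distance in frame 2: 5.5.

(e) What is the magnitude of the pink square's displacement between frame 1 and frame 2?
1.8

The pink square moved from (6.5, 0.8) to (5.8, 2.5), a distance of √(0.7² + 1.7²) ≈ 1.8.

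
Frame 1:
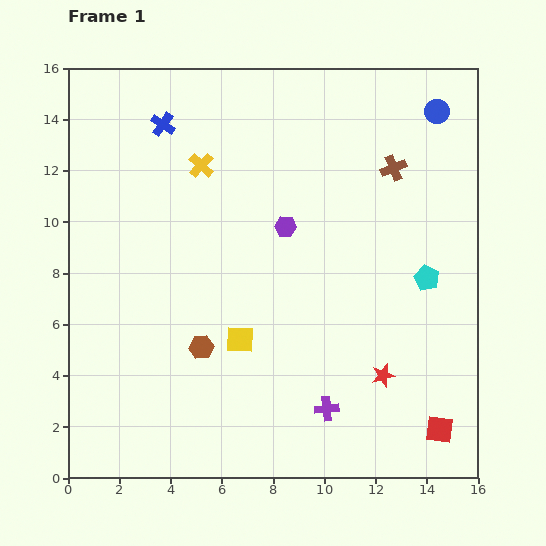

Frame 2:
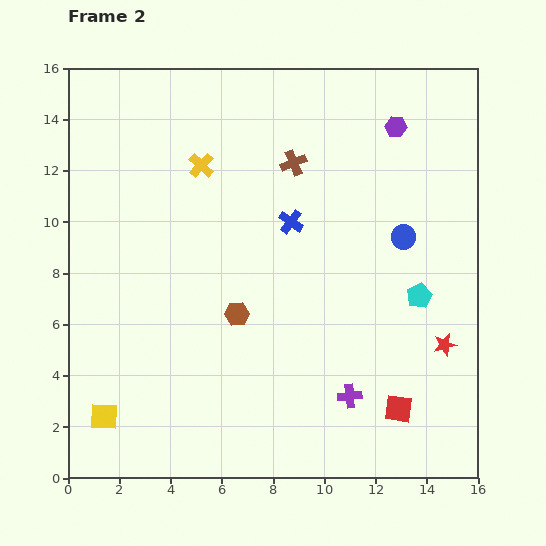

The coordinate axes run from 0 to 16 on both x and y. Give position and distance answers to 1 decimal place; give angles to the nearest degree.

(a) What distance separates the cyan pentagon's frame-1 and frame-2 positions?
0.8

The cyan pentagon moved from (14.0, 7.8) to (13.7, 7.1), a distance of √(0.3² + 0.7²) ≈ 0.8.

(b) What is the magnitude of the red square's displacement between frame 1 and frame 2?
1.8

The red square moved from (14.5, 1.9) to (12.9, 2.7), a distance of √(1.6² + 0.8²) ≈ 1.8.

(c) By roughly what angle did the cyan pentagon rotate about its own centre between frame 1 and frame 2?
19° clockwise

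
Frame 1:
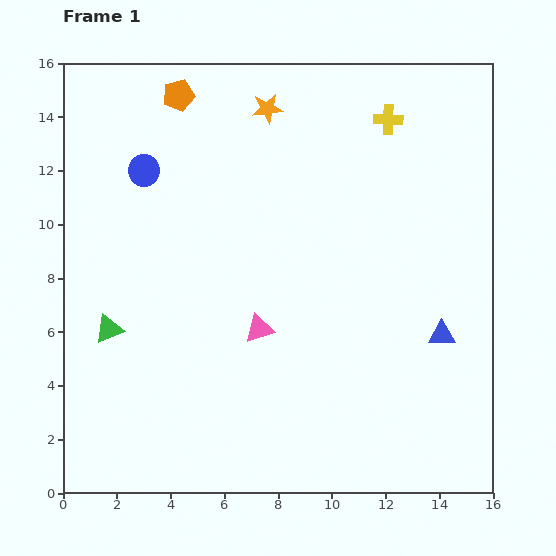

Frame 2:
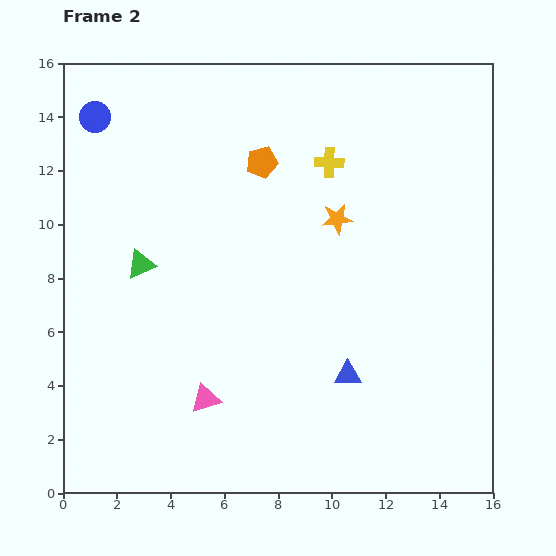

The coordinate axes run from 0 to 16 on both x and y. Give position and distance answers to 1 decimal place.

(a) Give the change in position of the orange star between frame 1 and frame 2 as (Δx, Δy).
(2.6, -4.1)

The orange star was at (7.6, 14.3) in frame 1 and (10.2, 10.2) in frame 2.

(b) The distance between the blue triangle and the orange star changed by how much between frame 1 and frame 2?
-4.8

Distance in frame 1: 10.6. Distance in frame 2: 5.8.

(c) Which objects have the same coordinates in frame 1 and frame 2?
none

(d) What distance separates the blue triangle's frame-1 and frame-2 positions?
3.8

The blue triangle moved from (14.1, 5.9) to (10.6, 4.4), a distance of √(3.5² + 1.5²) ≈ 3.8.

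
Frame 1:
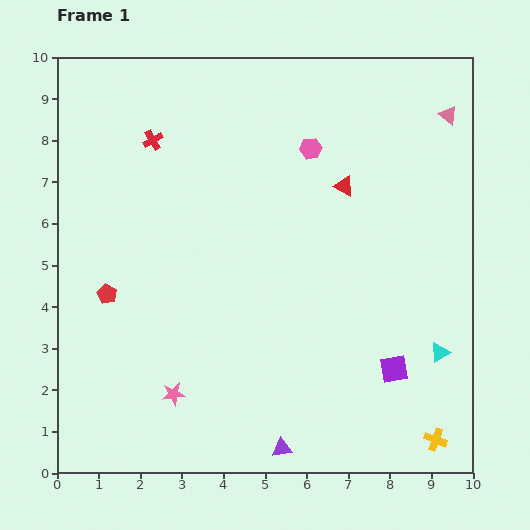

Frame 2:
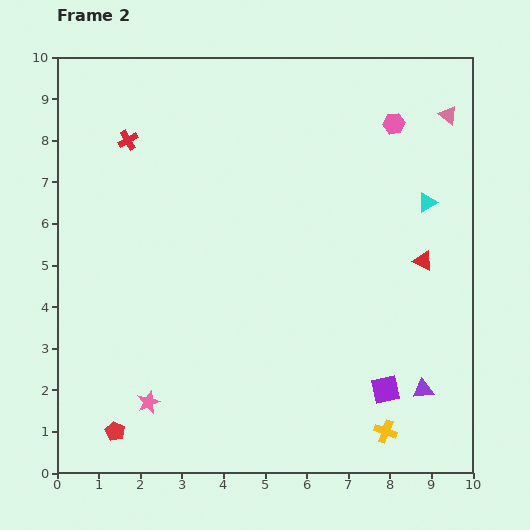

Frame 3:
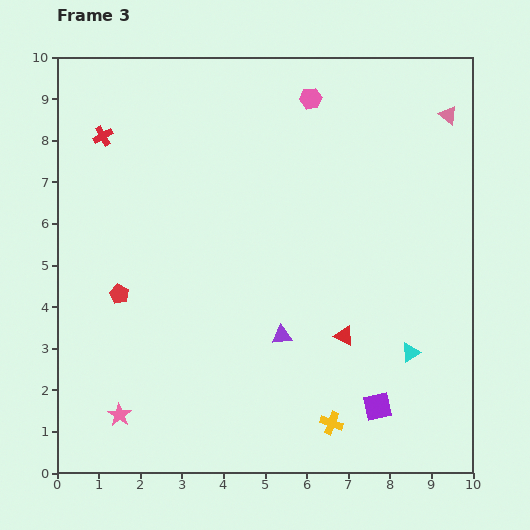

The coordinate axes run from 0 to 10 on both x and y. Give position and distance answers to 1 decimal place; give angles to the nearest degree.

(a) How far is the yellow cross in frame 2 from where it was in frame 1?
1.2

The yellow cross moved from (9.1, 0.8) to (7.9, 1.0), a distance of √(1.2² + 0.2²) ≈ 1.2.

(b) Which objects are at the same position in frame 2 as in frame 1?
the pink triangle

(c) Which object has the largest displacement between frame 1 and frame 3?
the red triangle

(moved 3.6; next 2.7)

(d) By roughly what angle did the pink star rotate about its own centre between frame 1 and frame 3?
30° counter-clockwise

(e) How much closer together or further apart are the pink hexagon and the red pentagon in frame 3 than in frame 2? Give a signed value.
-3.4

Distance in frame 2: 10.0. Distance in frame 3: 6.6.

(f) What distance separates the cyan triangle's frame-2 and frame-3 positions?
3.6

The cyan triangle moved from (8.9, 6.5) to (8.5, 2.9), a distance of √(0.4² + 3.6²) ≈ 3.6.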